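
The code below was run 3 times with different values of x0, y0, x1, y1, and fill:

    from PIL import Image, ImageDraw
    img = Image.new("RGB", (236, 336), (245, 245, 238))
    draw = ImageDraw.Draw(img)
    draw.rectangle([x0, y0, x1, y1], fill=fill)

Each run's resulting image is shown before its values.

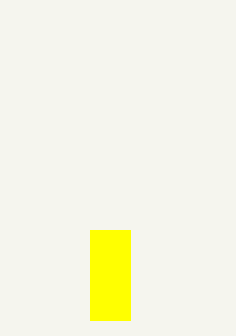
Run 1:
x0 = 90; y0 = 230; x1 = 130; y1 = 320; fill = 'yellow'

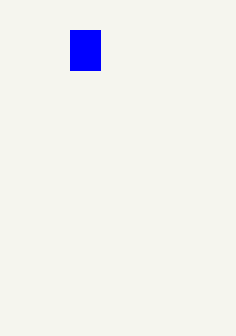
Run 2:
x0 = 70; y0 = 30; x1 = 100; y1 = 70; fill = 'blue'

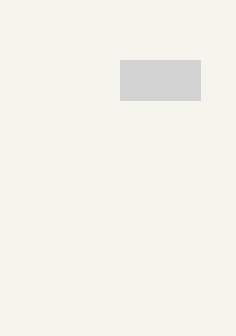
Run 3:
x0 = 120, y0 = 60, x1 = 200, y1 = 100, fill = 'lightgray'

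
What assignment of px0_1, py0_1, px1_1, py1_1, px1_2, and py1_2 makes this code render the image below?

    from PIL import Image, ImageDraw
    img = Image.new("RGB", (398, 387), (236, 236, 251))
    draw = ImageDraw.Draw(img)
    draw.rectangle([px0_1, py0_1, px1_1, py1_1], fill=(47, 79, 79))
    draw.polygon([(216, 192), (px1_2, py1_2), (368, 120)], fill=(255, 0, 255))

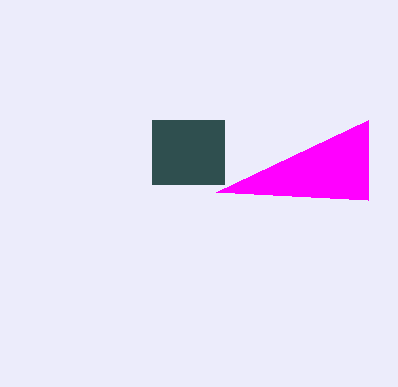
px0_1 = 152; py0_1 = 120; px1_1 = 224; py1_1 = 184; px1_2 = 368; py1_2 = 200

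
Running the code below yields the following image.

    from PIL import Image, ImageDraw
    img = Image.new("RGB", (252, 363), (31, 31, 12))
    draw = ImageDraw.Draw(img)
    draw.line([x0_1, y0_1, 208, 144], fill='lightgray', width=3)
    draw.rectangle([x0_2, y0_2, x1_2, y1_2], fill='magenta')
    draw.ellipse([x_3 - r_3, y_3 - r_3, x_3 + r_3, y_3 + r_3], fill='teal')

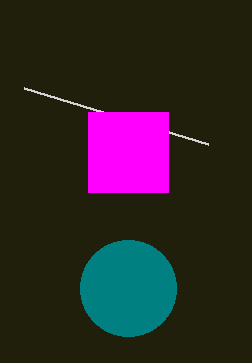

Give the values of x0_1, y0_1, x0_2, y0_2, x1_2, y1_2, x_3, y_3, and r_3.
x0_1 = 24, y0_1 = 88, x0_2 = 88, y0_2 = 112, x1_2 = 168, y1_2 = 192, x_3 = 128, y_3 = 288, r_3 = 48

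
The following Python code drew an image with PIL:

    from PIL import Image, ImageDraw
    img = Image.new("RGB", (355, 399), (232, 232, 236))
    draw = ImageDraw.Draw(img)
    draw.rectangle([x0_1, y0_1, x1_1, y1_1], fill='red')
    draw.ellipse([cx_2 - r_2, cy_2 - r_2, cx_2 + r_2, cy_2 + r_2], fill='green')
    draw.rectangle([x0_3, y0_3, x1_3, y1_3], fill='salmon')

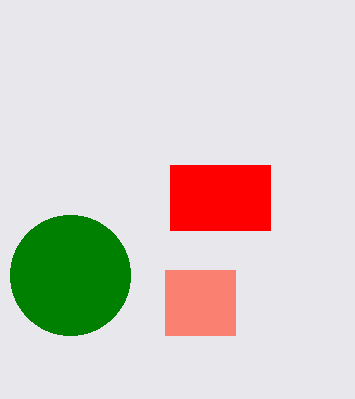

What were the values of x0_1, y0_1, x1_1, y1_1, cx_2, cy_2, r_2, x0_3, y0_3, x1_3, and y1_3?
x0_1 = 170, y0_1 = 165, x1_1 = 270, y1_1 = 230, cx_2 = 70, cy_2 = 275, r_2 = 60, x0_3 = 165, y0_3 = 270, x1_3 = 235, y1_3 = 335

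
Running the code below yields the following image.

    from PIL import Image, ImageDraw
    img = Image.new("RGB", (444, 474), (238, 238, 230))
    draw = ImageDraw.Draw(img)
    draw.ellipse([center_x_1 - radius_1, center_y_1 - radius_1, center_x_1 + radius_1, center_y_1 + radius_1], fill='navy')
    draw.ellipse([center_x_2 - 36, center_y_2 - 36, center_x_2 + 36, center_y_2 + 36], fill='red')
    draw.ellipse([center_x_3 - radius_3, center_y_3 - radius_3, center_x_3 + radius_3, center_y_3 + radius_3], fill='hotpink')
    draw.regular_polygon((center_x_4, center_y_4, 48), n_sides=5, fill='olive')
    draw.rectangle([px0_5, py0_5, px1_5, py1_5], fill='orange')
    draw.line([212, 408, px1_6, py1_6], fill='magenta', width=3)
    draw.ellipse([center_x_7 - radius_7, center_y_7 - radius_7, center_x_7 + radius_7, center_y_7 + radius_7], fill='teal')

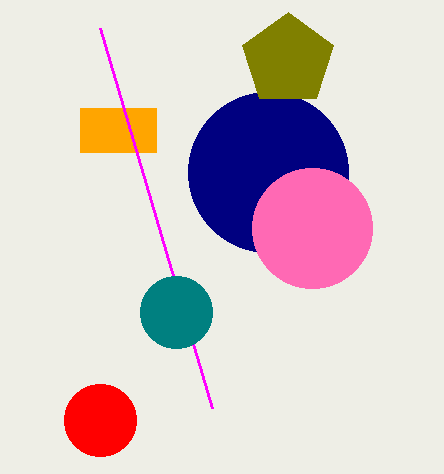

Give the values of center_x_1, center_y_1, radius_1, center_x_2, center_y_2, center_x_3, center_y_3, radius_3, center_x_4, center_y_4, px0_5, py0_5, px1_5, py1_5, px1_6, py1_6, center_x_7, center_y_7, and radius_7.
center_x_1 = 268; center_y_1 = 172; radius_1 = 80; center_x_2 = 100; center_y_2 = 420; center_x_3 = 312; center_y_3 = 228; radius_3 = 60; center_x_4 = 288; center_y_4 = 60; px0_5 = 80; py0_5 = 108; px1_5 = 156; py1_5 = 152; px1_6 = 100; py1_6 = 28; center_x_7 = 176; center_y_7 = 312; radius_7 = 36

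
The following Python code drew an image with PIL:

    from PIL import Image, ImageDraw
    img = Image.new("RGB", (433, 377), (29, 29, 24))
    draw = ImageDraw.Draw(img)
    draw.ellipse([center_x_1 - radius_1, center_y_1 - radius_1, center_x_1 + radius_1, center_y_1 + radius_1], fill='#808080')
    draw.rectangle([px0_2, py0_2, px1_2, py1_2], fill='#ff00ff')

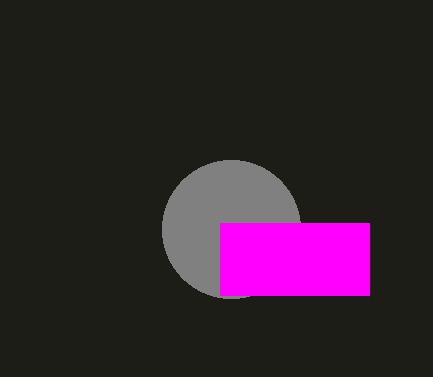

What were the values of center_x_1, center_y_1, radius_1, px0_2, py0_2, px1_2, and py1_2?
center_x_1 = 231
center_y_1 = 229
radius_1 = 69
px0_2 = 220
py0_2 = 223
px1_2 = 369
py1_2 = 295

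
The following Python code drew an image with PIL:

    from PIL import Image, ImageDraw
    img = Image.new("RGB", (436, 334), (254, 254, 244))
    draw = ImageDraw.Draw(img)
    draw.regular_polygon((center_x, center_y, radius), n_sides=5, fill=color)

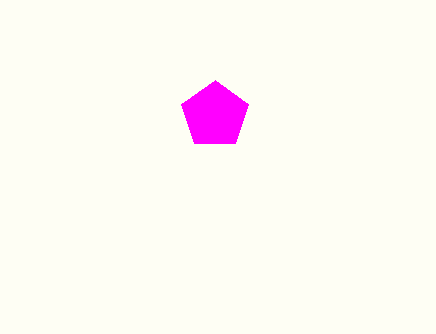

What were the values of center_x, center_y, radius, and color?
center_x = 215; center_y = 115; radius = 35; color = 'magenta'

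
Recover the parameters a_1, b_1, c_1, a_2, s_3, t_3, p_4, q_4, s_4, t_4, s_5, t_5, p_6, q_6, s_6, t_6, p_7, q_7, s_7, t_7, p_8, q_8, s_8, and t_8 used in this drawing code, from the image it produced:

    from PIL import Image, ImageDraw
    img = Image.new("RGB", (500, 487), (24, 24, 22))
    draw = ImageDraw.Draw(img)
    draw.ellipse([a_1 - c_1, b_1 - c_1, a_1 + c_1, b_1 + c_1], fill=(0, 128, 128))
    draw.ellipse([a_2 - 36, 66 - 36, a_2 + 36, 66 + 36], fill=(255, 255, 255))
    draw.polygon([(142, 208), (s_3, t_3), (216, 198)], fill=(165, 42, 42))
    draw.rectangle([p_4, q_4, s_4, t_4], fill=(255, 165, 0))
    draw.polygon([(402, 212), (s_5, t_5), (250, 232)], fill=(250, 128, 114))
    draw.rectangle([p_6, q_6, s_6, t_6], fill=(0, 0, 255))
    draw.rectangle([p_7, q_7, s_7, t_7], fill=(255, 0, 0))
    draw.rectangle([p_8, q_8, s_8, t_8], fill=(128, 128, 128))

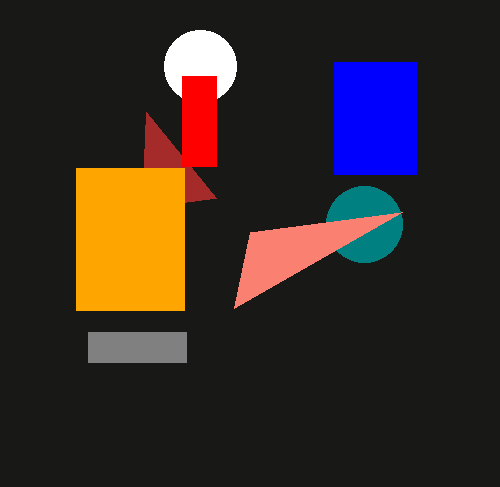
a_1 = 364; b_1 = 224; c_1 = 38; a_2 = 200; s_3 = 146; t_3 = 112; p_4 = 76; q_4 = 168; s_4 = 184; t_4 = 310; s_5 = 234; t_5 = 308; p_6 = 334; q_6 = 62; s_6 = 416; t_6 = 174; p_7 = 182; q_7 = 76; s_7 = 216; t_7 = 166; p_8 = 88; q_8 = 332; s_8 = 186; t_8 = 362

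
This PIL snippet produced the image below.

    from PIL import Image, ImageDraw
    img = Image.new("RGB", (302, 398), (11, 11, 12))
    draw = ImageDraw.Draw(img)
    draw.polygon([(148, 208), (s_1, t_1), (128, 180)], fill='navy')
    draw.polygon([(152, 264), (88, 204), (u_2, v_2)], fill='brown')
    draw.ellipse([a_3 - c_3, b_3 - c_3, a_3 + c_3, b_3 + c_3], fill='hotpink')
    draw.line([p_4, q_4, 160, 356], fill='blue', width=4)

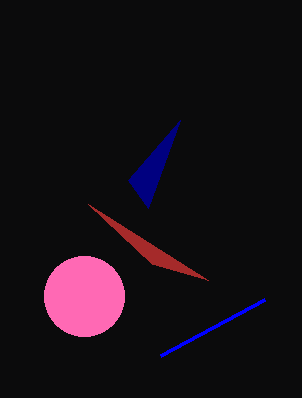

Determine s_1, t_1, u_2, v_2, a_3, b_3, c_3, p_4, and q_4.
s_1 = 180
t_1 = 120
u_2 = 208
v_2 = 280
a_3 = 84
b_3 = 296
c_3 = 40
p_4 = 264
q_4 = 300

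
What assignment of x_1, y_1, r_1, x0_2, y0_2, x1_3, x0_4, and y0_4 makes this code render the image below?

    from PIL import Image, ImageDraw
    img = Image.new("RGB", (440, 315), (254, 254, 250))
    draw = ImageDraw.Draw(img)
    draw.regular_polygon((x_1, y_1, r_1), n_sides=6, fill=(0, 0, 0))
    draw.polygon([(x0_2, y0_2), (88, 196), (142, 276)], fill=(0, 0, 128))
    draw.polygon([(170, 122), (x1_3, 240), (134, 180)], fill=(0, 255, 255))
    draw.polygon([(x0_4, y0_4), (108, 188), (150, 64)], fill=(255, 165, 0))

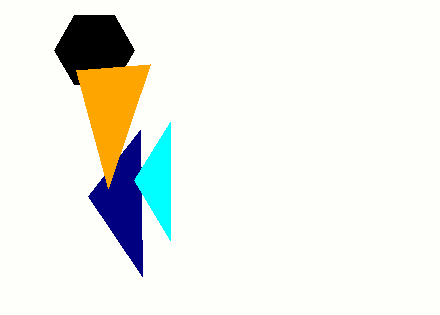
x_1 = 94
y_1 = 50
r_1 = 40
x0_2 = 140
y0_2 = 130
x1_3 = 170
x0_4 = 76
y0_4 = 70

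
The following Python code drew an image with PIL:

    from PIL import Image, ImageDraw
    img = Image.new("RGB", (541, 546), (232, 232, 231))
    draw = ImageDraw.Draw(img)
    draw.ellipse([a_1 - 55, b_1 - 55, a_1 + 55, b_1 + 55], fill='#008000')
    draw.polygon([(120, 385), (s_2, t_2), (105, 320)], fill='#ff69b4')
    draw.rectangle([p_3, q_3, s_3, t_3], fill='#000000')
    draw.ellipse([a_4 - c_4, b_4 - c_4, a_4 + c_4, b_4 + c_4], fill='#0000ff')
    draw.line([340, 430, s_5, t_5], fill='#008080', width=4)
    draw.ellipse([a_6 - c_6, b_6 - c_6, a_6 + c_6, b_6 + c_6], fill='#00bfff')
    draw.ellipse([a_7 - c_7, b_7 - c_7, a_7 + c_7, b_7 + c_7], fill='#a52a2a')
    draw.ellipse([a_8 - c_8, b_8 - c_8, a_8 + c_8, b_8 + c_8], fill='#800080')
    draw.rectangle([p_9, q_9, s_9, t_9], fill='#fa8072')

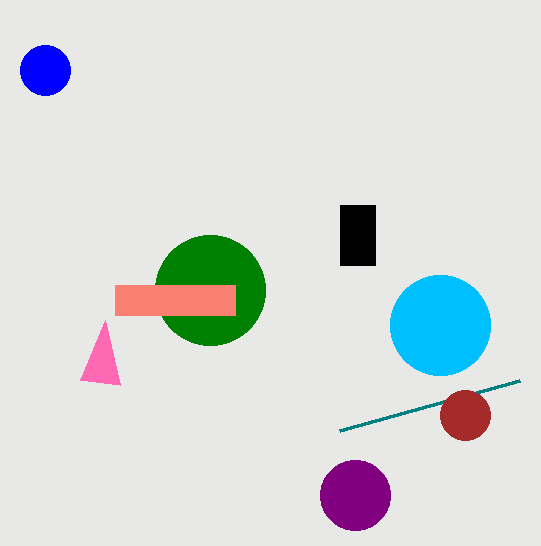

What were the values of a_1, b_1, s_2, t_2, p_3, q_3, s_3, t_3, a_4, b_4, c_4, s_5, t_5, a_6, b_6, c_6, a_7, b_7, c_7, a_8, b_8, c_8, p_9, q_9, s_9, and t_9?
a_1 = 210
b_1 = 290
s_2 = 80
t_2 = 380
p_3 = 340
q_3 = 205
s_3 = 375
t_3 = 265
a_4 = 45
b_4 = 70
c_4 = 25
s_5 = 520
t_5 = 380
a_6 = 440
b_6 = 325
c_6 = 50
a_7 = 465
b_7 = 415
c_7 = 25
a_8 = 355
b_8 = 495
c_8 = 35
p_9 = 115
q_9 = 285
s_9 = 235
t_9 = 315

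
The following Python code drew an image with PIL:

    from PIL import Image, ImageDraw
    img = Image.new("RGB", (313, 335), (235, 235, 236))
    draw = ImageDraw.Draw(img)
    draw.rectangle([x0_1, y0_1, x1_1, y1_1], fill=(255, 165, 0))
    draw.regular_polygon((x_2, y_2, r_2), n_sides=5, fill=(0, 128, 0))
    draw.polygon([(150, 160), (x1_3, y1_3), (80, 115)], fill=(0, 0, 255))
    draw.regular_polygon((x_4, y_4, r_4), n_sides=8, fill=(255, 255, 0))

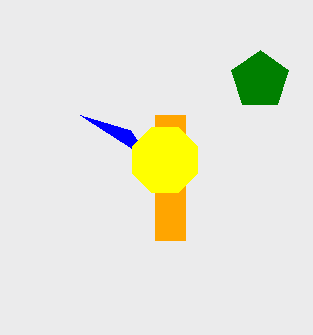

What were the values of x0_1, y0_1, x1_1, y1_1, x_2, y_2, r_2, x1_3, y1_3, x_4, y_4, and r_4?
x0_1 = 155
y0_1 = 115
x1_1 = 185
y1_1 = 240
x_2 = 260
y_2 = 80
r_2 = 30
x1_3 = 130
y1_3 = 130
x_4 = 165
y_4 = 160
r_4 = 35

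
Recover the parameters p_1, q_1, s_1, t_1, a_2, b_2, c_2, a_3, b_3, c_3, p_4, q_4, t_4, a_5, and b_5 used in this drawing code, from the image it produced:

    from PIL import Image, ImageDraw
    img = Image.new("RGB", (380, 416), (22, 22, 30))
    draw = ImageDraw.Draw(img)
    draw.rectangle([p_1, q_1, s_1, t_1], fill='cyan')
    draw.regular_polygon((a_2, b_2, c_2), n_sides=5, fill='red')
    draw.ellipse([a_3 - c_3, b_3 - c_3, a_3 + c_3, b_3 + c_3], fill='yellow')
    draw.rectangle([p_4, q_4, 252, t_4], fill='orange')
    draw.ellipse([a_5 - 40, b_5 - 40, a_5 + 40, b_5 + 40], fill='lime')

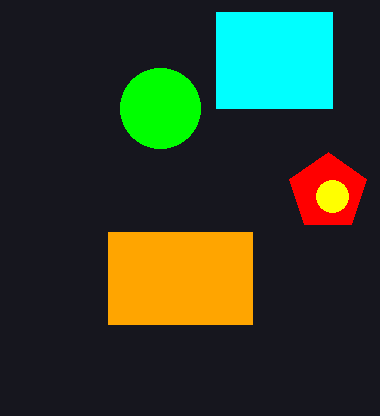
p_1 = 216; q_1 = 12; s_1 = 332; t_1 = 108; a_2 = 328; b_2 = 192; c_2 = 40; a_3 = 332; b_3 = 196; c_3 = 16; p_4 = 108; q_4 = 232; t_4 = 324; a_5 = 160; b_5 = 108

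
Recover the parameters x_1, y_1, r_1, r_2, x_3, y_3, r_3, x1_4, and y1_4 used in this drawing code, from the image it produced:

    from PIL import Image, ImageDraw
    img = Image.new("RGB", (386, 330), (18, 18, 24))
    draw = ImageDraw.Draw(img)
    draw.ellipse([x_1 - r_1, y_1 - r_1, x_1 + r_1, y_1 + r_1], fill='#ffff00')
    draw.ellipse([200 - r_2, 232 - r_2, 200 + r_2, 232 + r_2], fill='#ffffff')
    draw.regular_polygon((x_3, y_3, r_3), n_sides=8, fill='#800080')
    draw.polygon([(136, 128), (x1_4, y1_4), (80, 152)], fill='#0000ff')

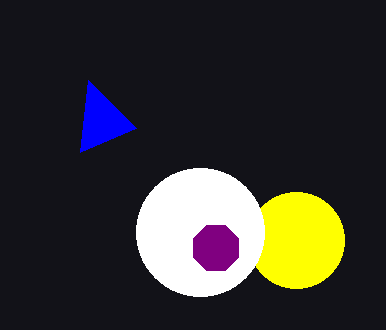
x_1 = 296, y_1 = 240, r_1 = 48, r_2 = 64, x_3 = 216, y_3 = 248, r_3 = 24, x1_4 = 88, y1_4 = 80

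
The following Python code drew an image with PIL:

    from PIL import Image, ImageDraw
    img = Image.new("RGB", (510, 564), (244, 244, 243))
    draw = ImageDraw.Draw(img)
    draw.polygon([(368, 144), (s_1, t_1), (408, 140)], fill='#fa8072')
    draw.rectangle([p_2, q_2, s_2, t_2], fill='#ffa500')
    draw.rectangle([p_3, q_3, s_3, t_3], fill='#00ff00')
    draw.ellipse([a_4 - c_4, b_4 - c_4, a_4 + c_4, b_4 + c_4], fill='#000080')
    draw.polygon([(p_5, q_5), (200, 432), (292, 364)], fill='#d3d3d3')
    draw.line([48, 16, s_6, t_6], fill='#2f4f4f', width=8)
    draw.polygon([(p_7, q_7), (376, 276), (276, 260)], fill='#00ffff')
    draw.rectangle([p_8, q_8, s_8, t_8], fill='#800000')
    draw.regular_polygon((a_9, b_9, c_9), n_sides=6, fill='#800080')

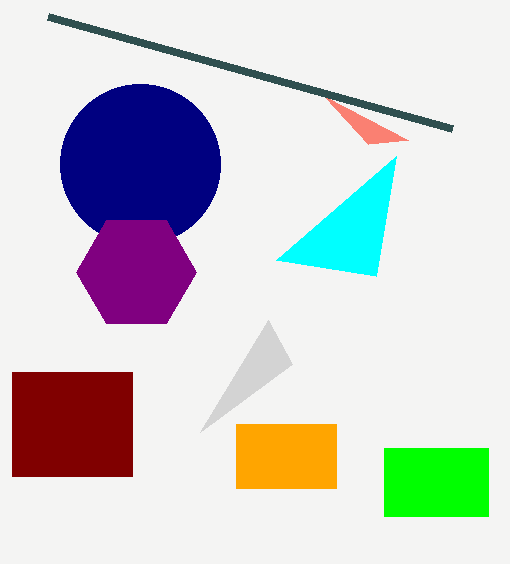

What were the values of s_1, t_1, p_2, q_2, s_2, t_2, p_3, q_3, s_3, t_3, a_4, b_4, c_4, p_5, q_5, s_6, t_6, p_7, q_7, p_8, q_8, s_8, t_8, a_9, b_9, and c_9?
s_1 = 324, t_1 = 96, p_2 = 236, q_2 = 424, s_2 = 336, t_2 = 488, p_3 = 384, q_3 = 448, s_3 = 488, t_3 = 516, a_4 = 140, b_4 = 164, c_4 = 80, p_5 = 268, q_5 = 320, s_6 = 452, t_6 = 128, p_7 = 396, q_7 = 156, p_8 = 12, q_8 = 372, s_8 = 132, t_8 = 476, a_9 = 136, b_9 = 272, c_9 = 60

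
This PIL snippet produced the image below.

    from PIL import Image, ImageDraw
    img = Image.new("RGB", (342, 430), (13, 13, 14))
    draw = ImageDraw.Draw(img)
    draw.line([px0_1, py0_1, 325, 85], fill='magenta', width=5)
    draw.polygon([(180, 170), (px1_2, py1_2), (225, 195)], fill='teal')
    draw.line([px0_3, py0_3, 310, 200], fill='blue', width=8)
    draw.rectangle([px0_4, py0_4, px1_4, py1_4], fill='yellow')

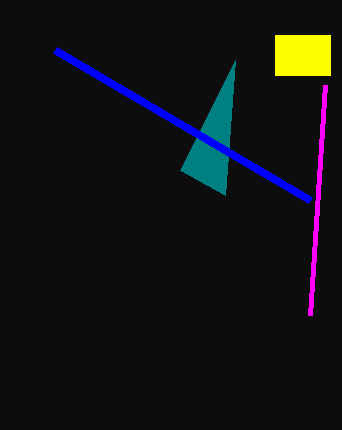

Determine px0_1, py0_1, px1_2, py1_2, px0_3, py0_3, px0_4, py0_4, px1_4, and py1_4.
px0_1 = 310
py0_1 = 315
px1_2 = 235
py1_2 = 60
px0_3 = 55
py0_3 = 50
px0_4 = 275
py0_4 = 35
px1_4 = 330
py1_4 = 75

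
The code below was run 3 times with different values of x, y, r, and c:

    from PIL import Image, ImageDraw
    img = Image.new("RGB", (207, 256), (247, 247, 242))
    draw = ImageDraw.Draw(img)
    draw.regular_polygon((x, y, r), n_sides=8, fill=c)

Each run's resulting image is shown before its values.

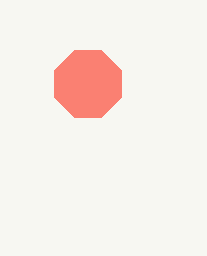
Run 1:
x = 88, y = 84, r = 36, c = 'salmon'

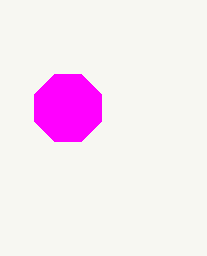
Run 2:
x = 68
y = 108
r = 36
c = 'magenta'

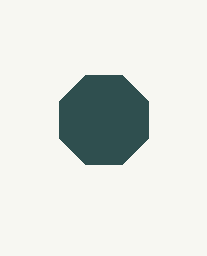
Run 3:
x = 104, y = 120, r = 48, c = 'darkslategray'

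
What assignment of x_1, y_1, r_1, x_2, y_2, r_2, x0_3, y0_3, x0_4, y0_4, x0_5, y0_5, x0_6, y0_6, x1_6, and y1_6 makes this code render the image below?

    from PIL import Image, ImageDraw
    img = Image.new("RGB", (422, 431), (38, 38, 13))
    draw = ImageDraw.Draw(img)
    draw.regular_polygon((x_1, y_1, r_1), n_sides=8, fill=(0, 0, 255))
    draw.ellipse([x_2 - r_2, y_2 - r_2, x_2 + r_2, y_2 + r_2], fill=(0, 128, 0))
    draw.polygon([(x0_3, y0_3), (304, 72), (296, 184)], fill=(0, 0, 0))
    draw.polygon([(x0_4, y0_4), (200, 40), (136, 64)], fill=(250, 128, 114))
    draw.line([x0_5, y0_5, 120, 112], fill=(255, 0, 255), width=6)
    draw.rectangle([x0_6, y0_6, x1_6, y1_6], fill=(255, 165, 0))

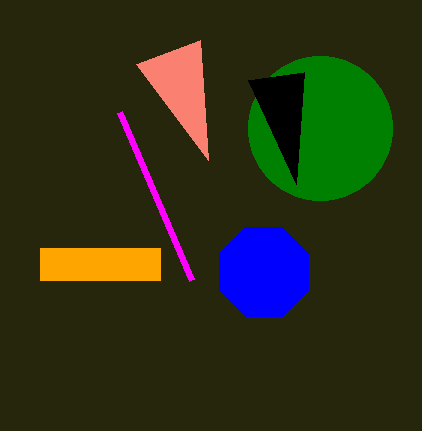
x_1 = 264, y_1 = 272, r_1 = 48, x_2 = 320, y_2 = 128, r_2 = 72, x0_3 = 248, y0_3 = 80, x0_4 = 208, y0_4 = 160, x0_5 = 192, y0_5 = 280, x0_6 = 40, y0_6 = 248, x1_6 = 160, y1_6 = 280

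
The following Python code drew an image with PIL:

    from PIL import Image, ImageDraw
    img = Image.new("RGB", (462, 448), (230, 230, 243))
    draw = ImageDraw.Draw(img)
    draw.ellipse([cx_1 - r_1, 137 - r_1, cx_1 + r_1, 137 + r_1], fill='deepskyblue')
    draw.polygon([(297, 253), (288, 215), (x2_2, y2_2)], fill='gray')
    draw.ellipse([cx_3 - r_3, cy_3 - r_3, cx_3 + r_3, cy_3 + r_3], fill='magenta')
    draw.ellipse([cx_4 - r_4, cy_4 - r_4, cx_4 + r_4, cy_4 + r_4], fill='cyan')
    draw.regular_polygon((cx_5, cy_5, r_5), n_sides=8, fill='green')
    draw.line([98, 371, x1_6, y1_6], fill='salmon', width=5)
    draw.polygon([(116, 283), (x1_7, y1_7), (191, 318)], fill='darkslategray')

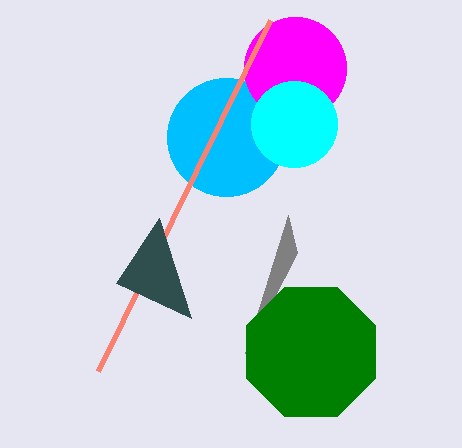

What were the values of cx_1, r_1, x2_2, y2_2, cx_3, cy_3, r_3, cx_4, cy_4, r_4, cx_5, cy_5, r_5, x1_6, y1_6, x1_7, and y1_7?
cx_1 = 226, r_1 = 59, x2_2 = 245, y2_2 = 353, cx_3 = 295, cy_3 = 68, r_3 = 51, cx_4 = 294, cy_4 = 124, r_4 = 43, cx_5 = 311, cy_5 = 352, r_5 = 70, x1_6 = 270, y1_6 = 20, x1_7 = 159, y1_7 = 218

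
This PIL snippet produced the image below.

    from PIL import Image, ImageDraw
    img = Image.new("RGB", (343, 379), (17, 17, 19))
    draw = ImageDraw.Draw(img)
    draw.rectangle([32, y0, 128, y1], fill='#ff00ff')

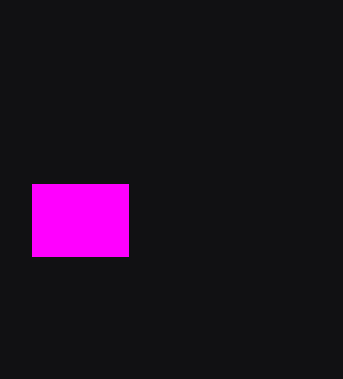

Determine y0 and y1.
y0 = 184, y1 = 256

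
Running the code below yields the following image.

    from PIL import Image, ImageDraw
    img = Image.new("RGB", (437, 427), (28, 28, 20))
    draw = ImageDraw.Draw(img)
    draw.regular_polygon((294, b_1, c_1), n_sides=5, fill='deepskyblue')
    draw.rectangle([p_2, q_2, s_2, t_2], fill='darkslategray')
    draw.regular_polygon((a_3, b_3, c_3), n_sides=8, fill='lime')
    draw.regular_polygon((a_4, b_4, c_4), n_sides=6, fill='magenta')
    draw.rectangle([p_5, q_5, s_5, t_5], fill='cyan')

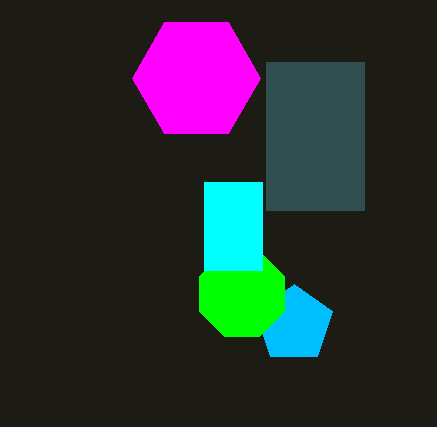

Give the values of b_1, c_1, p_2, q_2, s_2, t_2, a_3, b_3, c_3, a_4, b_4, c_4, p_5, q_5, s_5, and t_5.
b_1 = 324, c_1 = 40, p_2 = 266, q_2 = 62, s_2 = 364, t_2 = 210, a_3 = 242, b_3 = 294, c_3 = 46, a_4 = 196, b_4 = 78, c_4 = 64, p_5 = 204, q_5 = 182, s_5 = 262, t_5 = 270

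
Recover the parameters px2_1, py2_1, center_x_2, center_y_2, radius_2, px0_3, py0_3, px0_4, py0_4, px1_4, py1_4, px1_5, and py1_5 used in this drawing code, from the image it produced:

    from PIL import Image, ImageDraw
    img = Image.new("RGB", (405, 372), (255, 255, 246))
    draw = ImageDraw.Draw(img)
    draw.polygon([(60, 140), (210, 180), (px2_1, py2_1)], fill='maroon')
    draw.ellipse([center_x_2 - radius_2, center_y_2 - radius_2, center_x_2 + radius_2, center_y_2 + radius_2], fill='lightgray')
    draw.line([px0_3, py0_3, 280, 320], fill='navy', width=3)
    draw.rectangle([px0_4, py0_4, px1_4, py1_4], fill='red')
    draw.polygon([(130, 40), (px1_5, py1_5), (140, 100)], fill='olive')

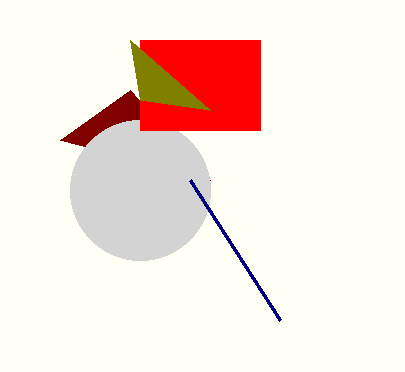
px2_1 = 130; py2_1 = 90; center_x_2 = 140; center_y_2 = 190; radius_2 = 70; px0_3 = 190; py0_3 = 180; px0_4 = 140; py0_4 = 40; px1_4 = 260; py1_4 = 130; px1_5 = 210; py1_5 = 110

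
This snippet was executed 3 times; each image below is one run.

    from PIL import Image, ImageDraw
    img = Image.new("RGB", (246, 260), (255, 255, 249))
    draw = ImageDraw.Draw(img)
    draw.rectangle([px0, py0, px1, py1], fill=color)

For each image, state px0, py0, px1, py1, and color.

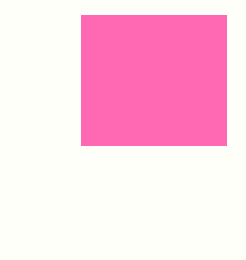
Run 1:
px0 = 81
py0 = 15
px1 = 226
py1 = 145
color = 'hotpink'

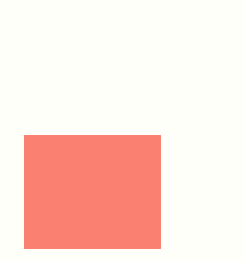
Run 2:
px0 = 24
py0 = 135
px1 = 160
py1 = 248
color = 'salmon'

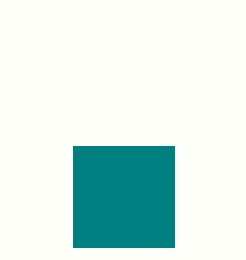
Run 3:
px0 = 73, py0 = 146, px1 = 174, py1 = 247, color = 'teal'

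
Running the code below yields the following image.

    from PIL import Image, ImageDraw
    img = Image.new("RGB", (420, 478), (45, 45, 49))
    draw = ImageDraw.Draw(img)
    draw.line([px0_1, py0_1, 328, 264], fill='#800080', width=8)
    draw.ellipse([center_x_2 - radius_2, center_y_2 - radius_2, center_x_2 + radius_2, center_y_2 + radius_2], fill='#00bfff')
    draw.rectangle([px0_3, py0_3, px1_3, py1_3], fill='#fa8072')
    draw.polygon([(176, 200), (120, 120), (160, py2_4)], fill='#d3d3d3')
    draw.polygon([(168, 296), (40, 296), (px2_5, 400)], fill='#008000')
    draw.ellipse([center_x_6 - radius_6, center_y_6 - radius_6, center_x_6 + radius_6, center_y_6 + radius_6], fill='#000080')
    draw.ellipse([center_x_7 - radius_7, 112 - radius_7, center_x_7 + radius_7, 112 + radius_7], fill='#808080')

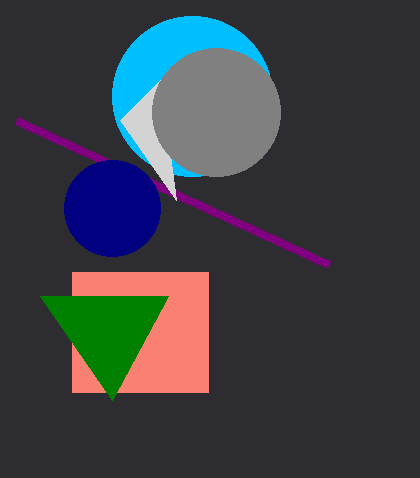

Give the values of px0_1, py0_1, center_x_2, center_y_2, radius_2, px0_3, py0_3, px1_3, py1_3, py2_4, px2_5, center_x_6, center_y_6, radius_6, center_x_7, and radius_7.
px0_1 = 16
py0_1 = 120
center_x_2 = 192
center_y_2 = 96
radius_2 = 80
px0_3 = 72
py0_3 = 272
px1_3 = 208
py1_3 = 392
py2_4 = 80
px2_5 = 112
center_x_6 = 112
center_y_6 = 208
radius_6 = 48
center_x_7 = 216
radius_7 = 64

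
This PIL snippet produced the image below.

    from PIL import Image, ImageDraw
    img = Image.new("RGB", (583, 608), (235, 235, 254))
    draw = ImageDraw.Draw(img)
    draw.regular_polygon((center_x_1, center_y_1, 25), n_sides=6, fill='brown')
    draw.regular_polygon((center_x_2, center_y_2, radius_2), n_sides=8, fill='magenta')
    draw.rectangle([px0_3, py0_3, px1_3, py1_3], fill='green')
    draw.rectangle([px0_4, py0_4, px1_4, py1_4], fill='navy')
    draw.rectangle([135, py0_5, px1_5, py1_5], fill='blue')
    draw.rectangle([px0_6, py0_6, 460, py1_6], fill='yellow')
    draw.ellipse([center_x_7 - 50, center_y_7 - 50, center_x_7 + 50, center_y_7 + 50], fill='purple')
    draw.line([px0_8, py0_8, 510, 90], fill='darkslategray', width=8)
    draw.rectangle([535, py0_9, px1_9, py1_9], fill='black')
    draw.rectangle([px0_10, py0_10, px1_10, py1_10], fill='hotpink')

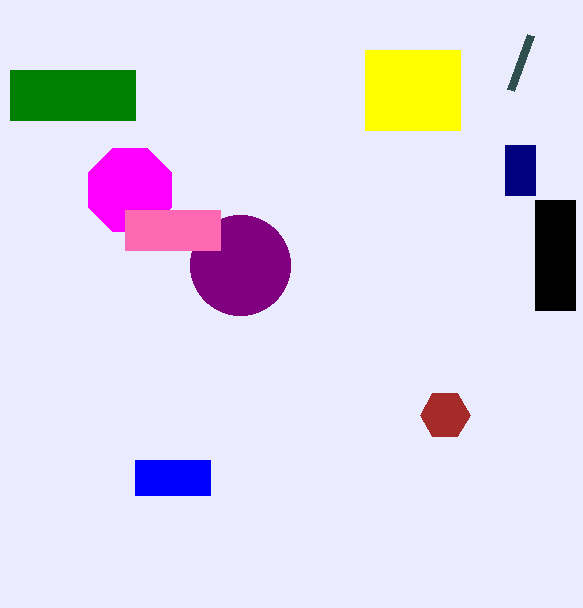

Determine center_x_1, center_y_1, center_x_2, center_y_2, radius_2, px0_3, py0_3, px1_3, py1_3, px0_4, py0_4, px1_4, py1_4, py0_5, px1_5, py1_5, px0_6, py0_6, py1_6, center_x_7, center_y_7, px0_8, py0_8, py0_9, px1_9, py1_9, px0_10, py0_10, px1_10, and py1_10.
center_x_1 = 445; center_y_1 = 415; center_x_2 = 130; center_y_2 = 190; radius_2 = 45; px0_3 = 10; py0_3 = 70; px1_3 = 135; py1_3 = 120; px0_4 = 505; py0_4 = 145; px1_4 = 535; py1_4 = 195; py0_5 = 460; px1_5 = 210; py1_5 = 495; px0_6 = 365; py0_6 = 50; py1_6 = 130; center_x_7 = 240; center_y_7 = 265; px0_8 = 530; py0_8 = 35; py0_9 = 200; px1_9 = 575; py1_9 = 310; px0_10 = 125; py0_10 = 210; px1_10 = 220; py1_10 = 250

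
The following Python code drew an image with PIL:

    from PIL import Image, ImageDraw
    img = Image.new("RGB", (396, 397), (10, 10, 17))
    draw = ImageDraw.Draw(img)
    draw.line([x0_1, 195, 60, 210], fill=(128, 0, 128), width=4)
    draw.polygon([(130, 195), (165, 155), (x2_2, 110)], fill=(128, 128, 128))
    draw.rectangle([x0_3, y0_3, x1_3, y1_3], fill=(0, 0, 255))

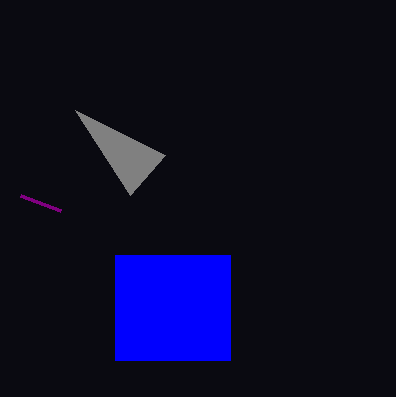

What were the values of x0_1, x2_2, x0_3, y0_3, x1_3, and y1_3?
x0_1 = 20
x2_2 = 75
x0_3 = 115
y0_3 = 255
x1_3 = 230
y1_3 = 360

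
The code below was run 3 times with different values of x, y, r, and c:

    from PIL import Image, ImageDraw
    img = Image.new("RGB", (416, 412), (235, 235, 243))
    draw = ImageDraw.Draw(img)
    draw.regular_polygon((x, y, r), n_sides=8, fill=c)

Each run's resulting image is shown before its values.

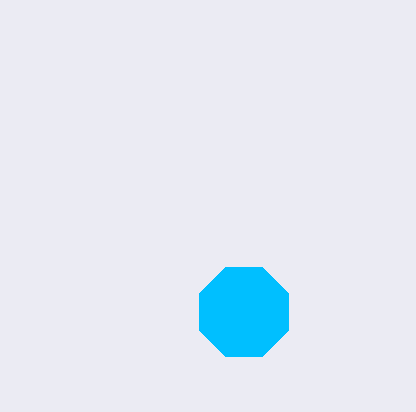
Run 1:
x = 244, y = 312, r = 48, c = 'deepskyblue'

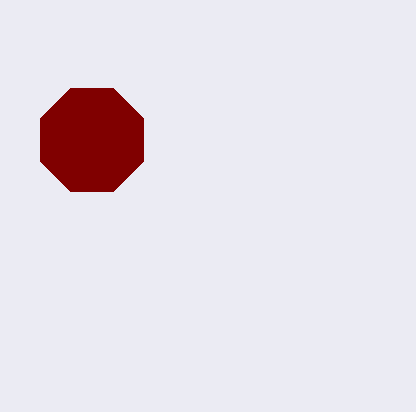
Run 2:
x = 92; y = 140; r = 56; c = 'maroon'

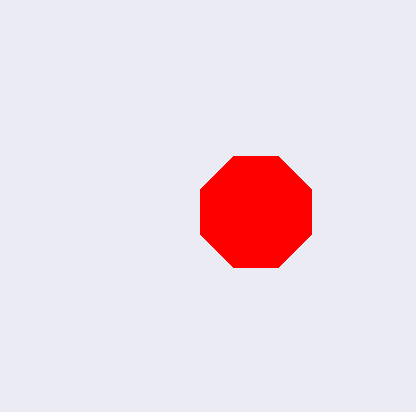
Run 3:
x = 256, y = 212, r = 60, c = 'red'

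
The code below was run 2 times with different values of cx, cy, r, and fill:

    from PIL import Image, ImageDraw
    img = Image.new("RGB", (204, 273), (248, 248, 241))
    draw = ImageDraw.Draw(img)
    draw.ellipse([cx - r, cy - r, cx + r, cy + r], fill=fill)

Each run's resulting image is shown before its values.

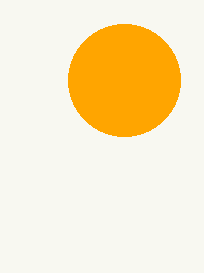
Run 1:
cx = 124
cy = 80
r = 56
fill = 'orange'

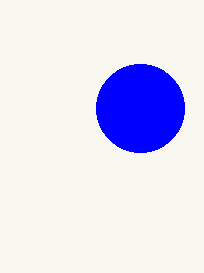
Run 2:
cx = 140
cy = 108
r = 44
fill = 'blue'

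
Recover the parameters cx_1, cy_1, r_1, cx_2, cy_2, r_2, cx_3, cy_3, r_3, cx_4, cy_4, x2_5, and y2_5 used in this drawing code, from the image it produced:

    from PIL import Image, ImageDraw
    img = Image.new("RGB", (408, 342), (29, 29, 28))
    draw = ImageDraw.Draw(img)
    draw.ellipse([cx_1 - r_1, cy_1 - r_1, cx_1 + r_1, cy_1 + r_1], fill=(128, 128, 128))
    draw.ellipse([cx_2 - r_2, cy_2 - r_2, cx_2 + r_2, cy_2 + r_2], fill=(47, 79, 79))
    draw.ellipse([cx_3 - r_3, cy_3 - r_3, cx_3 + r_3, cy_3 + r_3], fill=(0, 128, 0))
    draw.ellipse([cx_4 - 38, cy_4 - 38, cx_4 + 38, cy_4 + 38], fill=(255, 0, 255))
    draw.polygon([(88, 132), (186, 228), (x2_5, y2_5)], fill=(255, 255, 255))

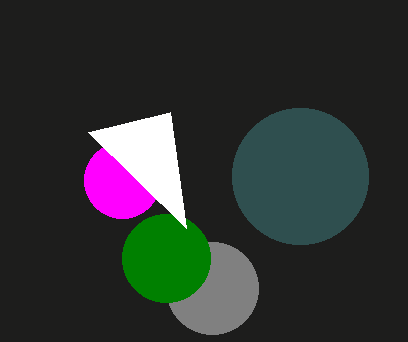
cx_1 = 212
cy_1 = 288
r_1 = 46
cx_2 = 300
cy_2 = 176
r_2 = 68
cx_3 = 166
cy_3 = 258
r_3 = 44
cx_4 = 122
cy_4 = 180
x2_5 = 170
y2_5 = 112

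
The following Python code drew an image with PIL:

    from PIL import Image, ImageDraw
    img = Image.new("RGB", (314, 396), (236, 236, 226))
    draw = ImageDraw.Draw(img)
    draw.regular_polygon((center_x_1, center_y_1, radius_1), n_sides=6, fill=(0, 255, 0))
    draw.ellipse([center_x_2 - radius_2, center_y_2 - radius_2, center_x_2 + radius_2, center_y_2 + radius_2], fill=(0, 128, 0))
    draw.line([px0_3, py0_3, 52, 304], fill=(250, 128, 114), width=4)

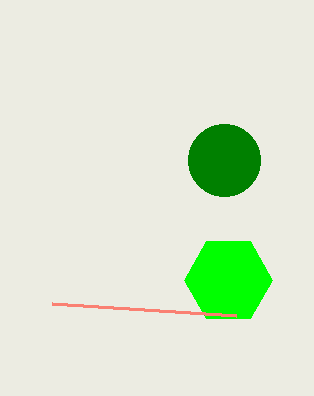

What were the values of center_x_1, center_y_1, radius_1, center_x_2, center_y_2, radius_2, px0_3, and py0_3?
center_x_1 = 228; center_y_1 = 280; radius_1 = 44; center_x_2 = 224; center_y_2 = 160; radius_2 = 36; px0_3 = 236; py0_3 = 316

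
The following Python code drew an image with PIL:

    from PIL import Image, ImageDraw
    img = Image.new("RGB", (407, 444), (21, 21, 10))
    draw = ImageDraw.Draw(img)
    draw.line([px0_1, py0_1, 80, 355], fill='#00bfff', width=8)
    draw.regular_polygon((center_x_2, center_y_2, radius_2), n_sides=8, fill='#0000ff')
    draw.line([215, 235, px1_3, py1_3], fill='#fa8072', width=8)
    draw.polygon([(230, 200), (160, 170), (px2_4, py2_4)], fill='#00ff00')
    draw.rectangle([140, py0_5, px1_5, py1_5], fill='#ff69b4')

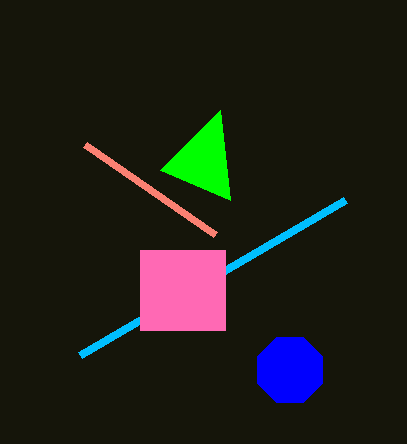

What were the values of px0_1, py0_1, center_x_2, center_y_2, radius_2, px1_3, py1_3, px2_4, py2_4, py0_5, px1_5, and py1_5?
px0_1 = 345, py0_1 = 200, center_x_2 = 290, center_y_2 = 370, radius_2 = 35, px1_3 = 85, py1_3 = 145, px2_4 = 220, py2_4 = 110, py0_5 = 250, px1_5 = 225, py1_5 = 330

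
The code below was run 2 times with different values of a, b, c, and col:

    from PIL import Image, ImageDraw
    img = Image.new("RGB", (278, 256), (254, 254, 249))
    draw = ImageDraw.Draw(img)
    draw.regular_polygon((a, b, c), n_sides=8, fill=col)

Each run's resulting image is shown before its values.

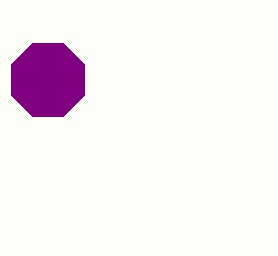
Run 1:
a = 48
b = 80
c = 40
col = 'purple'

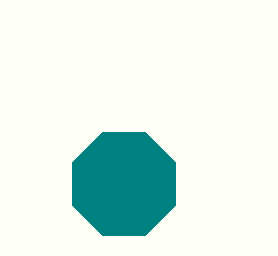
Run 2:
a = 124; b = 184; c = 56; col = 'teal'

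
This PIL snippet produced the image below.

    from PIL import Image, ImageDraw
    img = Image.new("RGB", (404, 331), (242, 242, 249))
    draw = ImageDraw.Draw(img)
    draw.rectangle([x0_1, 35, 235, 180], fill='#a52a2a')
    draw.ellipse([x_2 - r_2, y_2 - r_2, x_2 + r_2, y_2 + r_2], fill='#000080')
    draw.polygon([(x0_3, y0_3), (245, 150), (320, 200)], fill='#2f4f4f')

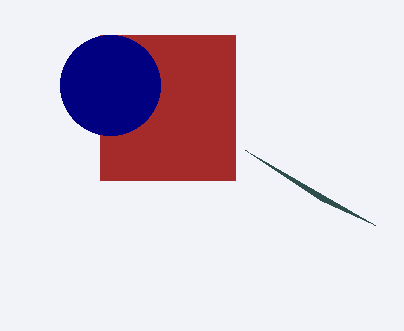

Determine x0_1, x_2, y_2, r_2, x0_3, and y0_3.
x0_1 = 100, x_2 = 110, y_2 = 85, r_2 = 50, x0_3 = 375, y0_3 = 225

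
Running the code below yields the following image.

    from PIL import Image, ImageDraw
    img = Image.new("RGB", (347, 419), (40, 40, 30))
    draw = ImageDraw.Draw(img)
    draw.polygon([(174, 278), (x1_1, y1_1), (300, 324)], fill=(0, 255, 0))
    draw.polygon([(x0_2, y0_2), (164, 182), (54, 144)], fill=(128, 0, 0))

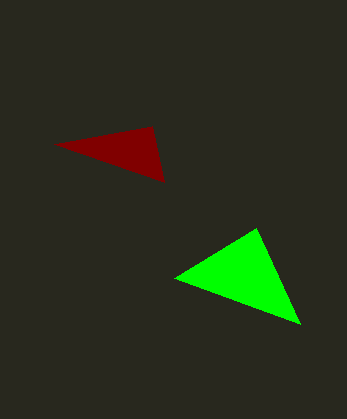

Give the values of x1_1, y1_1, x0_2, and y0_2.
x1_1 = 256, y1_1 = 228, x0_2 = 152, y0_2 = 126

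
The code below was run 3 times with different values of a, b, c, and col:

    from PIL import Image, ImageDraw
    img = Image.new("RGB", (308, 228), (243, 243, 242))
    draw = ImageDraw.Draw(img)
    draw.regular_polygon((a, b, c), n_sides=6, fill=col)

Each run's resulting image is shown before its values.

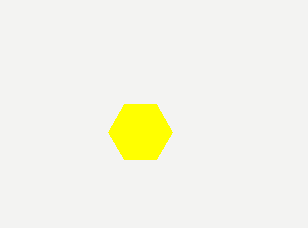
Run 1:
a = 140, b = 132, c = 32, col = 'yellow'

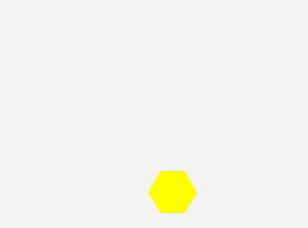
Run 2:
a = 172
b = 192
c = 24
col = 'yellow'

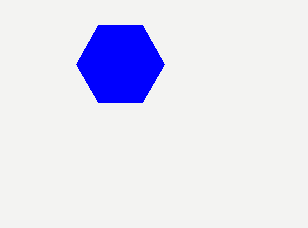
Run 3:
a = 120; b = 64; c = 44; col = 'blue'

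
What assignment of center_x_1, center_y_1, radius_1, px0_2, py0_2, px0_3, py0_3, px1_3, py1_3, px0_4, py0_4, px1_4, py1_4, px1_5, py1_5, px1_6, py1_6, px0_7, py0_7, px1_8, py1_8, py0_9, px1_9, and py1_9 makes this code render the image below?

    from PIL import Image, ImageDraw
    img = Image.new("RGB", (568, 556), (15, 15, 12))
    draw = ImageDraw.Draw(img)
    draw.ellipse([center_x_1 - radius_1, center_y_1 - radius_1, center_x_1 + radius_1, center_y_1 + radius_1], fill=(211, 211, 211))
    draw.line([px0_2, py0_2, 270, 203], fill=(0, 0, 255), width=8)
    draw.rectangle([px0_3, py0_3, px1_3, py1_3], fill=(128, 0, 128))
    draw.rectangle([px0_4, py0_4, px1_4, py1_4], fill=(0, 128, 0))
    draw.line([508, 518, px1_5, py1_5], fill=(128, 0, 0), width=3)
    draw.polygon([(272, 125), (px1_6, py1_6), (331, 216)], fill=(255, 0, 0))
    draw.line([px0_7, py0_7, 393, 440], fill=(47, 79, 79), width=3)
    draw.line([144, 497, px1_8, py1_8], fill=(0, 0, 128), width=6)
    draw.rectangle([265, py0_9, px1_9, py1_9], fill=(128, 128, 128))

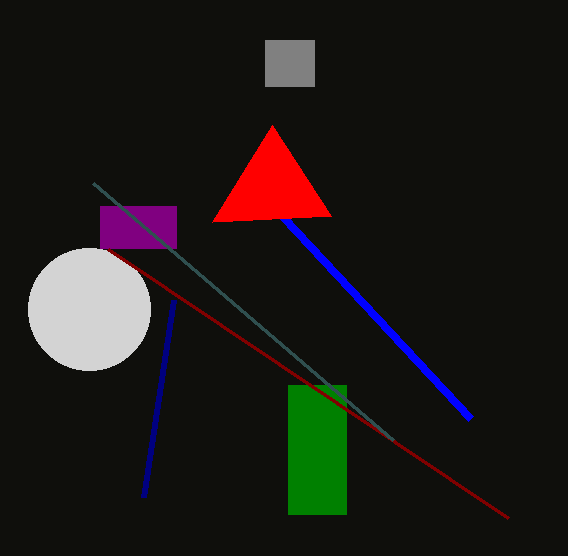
center_x_1 = 89; center_y_1 = 309; radius_1 = 61; px0_2 = 471; py0_2 = 419; px0_3 = 100; py0_3 = 206; px1_3 = 176; py1_3 = 248; px0_4 = 288; py0_4 = 385; px1_4 = 346; py1_4 = 514; px1_5 = 108; py1_5 = 249; px1_6 = 212; py1_6 = 222; px0_7 = 93; py0_7 = 183; px1_8 = 174; py1_8 = 300; py0_9 = 40; px1_9 = 314; py1_9 = 86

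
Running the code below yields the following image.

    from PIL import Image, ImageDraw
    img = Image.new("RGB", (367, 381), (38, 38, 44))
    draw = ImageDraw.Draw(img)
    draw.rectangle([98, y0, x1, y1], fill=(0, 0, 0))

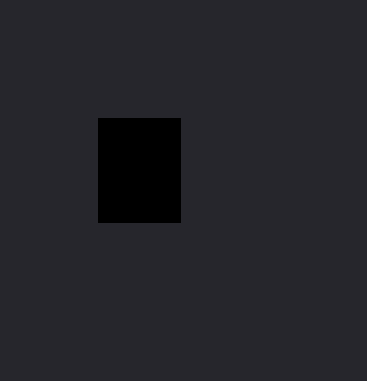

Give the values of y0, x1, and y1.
y0 = 118, x1 = 180, y1 = 222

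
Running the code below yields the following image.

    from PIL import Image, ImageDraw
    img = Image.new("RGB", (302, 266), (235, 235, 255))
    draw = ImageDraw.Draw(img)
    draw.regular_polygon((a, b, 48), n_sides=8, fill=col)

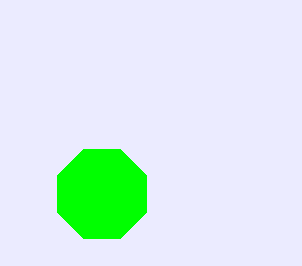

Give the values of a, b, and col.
a = 102
b = 194
col = 'lime'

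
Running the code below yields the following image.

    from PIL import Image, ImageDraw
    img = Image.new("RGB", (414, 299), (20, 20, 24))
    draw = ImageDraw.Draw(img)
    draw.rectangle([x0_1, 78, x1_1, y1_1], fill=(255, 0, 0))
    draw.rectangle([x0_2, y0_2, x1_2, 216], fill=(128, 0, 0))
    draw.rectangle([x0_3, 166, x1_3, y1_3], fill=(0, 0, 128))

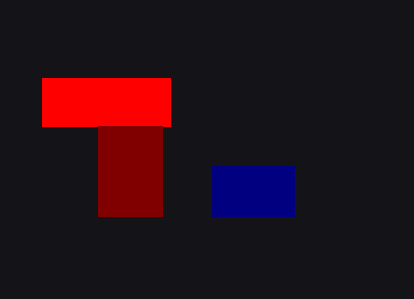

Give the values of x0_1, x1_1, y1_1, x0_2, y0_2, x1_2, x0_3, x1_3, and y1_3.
x0_1 = 42, x1_1 = 170, y1_1 = 126, x0_2 = 98, y0_2 = 126, x1_2 = 162, x0_3 = 212, x1_3 = 294, y1_3 = 216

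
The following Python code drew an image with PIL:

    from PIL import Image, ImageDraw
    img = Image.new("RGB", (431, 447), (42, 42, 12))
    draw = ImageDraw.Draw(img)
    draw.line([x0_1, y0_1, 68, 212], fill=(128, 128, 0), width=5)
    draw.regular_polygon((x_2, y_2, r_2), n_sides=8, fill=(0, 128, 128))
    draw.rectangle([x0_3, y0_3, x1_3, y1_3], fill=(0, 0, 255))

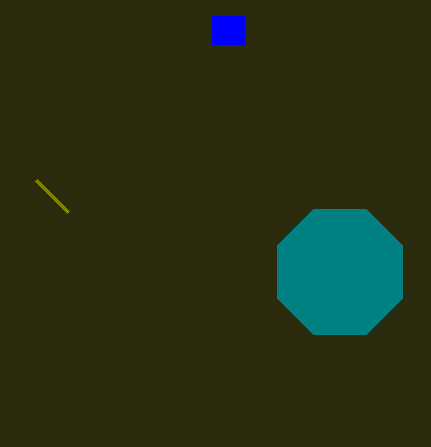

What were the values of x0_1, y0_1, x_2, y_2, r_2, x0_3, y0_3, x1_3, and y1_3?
x0_1 = 36, y0_1 = 180, x_2 = 340, y_2 = 272, r_2 = 68, x0_3 = 212, y0_3 = 16, x1_3 = 244, y1_3 = 44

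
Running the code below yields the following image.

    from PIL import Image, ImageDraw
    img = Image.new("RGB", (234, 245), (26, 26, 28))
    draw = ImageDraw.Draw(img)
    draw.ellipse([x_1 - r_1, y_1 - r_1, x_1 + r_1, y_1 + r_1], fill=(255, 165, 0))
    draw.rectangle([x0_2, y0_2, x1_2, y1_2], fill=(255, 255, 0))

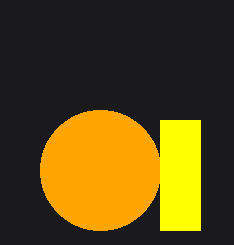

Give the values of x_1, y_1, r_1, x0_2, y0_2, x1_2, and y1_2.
x_1 = 100
y_1 = 170
r_1 = 60
x0_2 = 160
y0_2 = 120
x1_2 = 200
y1_2 = 230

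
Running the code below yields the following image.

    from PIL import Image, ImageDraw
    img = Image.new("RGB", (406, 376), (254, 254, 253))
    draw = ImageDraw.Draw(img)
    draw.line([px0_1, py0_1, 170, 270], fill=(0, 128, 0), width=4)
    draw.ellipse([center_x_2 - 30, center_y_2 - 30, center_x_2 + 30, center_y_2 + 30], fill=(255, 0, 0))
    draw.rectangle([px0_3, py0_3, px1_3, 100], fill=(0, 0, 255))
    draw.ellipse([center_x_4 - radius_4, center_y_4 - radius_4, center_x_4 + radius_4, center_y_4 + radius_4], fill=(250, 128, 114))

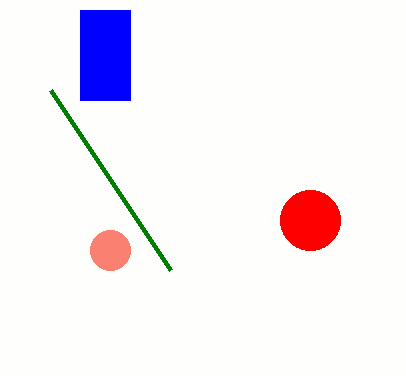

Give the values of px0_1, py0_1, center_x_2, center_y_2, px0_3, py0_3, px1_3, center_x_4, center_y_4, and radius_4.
px0_1 = 50
py0_1 = 90
center_x_2 = 310
center_y_2 = 220
px0_3 = 80
py0_3 = 10
px1_3 = 130
center_x_4 = 110
center_y_4 = 250
radius_4 = 20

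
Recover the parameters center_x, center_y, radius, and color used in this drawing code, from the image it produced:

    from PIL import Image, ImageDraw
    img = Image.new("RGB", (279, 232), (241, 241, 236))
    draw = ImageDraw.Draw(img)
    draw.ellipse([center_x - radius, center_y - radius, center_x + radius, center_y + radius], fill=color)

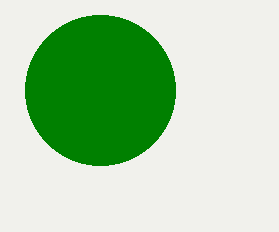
center_x = 100
center_y = 90
radius = 75
color = 'green'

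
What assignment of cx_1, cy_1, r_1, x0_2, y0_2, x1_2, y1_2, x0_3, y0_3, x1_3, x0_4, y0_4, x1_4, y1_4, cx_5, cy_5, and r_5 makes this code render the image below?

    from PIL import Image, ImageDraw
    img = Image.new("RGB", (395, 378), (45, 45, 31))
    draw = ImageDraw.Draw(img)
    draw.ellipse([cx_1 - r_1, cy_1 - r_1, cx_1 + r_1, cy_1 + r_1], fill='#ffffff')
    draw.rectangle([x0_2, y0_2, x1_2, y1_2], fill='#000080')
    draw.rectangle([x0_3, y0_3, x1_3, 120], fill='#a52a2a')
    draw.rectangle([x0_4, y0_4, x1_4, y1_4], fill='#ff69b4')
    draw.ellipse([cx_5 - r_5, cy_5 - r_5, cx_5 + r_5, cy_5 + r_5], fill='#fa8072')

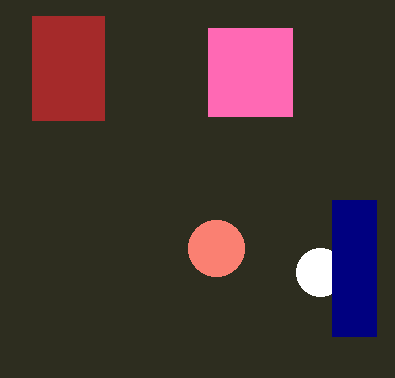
cx_1 = 320; cy_1 = 272; r_1 = 24; x0_2 = 332; y0_2 = 200; x1_2 = 376; y1_2 = 336; x0_3 = 32; y0_3 = 16; x1_3 = 104; x0_4 = 208; y0_4 = 28; x1_4 = 292; y1_4 = 116; cx_5 = 216; cy_5 = 248; r_5 = 28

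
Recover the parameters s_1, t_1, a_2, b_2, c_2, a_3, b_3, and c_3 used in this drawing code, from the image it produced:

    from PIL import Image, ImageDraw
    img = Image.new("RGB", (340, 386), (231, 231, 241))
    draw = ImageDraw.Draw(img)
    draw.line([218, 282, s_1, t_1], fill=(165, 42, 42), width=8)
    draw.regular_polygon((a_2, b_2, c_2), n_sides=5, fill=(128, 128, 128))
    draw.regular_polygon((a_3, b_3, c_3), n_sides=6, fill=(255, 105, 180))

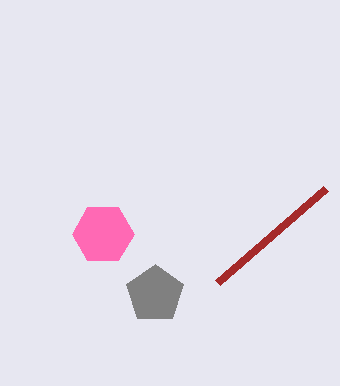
s_1 = 326; t_1 = 188; a_2 = 155; b_2 = 294; c_2 = 30; a_3 = 103; b_3 = 234; c_3 = 31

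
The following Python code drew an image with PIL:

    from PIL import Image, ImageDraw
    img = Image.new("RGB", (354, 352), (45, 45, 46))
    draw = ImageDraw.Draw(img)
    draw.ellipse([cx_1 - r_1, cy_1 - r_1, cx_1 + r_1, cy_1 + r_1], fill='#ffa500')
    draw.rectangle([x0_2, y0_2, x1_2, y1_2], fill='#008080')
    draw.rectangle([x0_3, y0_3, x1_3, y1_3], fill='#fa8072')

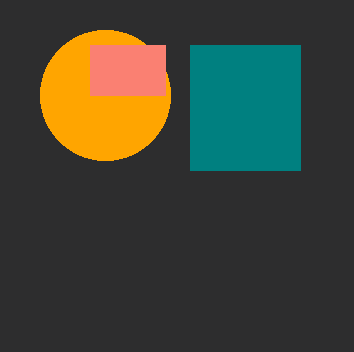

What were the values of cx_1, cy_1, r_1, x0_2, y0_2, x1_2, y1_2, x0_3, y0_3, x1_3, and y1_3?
cx_1 = 105, cy_1 = 95, r_1 = 65, x0_2 = 190, y0_2 = 45, x1_2 = 300, y1_2 = 170, x0_3 = 90, y0_3 = 45, x1_3 = 165, y1_3 = 95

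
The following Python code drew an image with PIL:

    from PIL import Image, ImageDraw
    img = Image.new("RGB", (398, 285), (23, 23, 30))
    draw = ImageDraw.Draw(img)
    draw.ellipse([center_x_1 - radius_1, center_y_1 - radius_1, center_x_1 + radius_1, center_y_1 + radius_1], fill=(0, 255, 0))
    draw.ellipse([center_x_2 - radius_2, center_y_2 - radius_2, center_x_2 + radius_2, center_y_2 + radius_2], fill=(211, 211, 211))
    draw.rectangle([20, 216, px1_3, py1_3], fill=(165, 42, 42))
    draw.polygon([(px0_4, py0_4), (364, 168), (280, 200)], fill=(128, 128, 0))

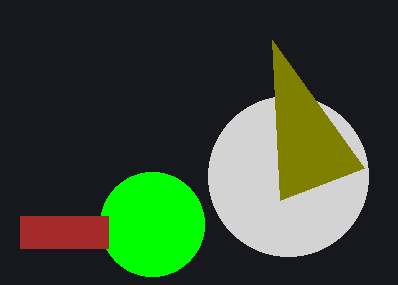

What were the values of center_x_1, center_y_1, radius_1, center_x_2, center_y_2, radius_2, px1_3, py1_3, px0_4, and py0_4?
center_x_1 = 152, center_y_1 = 224, radius_1 = 52, center_x_2 = 288, center_y_2 = 176, radius_2 = 80, px1_3 = 108, py1_3 = 248, px0_4 = 272, py0_4 = 40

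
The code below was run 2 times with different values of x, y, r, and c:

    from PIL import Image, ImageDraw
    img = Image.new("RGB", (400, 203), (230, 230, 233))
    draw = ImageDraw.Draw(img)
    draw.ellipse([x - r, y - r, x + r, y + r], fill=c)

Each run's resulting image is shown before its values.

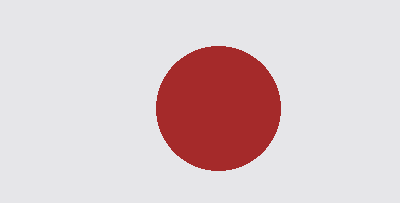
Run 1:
x = 218; y = 108; r = 62; c = 'brown'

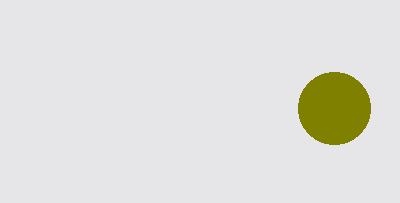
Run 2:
x = 334; y = 108; r = 36; c = 'olive'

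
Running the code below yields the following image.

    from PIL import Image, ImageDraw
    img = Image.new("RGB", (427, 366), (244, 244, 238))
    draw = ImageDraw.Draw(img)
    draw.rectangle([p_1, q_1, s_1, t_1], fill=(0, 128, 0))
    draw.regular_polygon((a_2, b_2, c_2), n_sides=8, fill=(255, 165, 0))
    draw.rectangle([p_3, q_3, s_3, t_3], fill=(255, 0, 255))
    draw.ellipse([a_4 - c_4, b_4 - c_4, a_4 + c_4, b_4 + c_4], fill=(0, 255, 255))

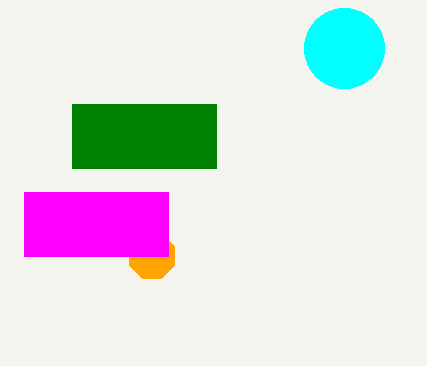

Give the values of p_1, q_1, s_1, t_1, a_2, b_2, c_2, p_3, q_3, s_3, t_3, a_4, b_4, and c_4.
p_1 = 72; q_1 = 104; s_1 = 216; t_1 = 168; a_2 = 152; b_2 = 256; c_2 = 24; p_3 = 24; q_3 = 192; s_3 = 168; t_3 = 256; a_4 = 344; b_4 = 48; c_4 = 40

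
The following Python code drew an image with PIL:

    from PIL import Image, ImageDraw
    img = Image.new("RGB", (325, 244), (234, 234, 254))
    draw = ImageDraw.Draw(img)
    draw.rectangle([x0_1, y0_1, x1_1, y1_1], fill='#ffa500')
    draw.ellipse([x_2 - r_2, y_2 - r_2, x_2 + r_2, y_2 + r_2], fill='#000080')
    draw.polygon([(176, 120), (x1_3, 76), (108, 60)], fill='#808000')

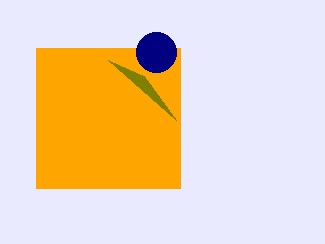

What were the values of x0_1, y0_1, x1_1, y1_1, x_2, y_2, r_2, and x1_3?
x0_1 = 36; y0_1 = 48; x1_1 = 180; y1_1 = 188; x_2 = 156; y_2 = 52; r_2 = 20; x1_3 = 144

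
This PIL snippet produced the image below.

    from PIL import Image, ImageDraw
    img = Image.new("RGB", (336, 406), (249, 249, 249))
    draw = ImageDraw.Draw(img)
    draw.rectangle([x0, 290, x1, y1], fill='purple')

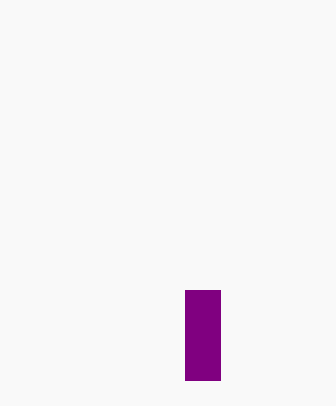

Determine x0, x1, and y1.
x0 = 185
x1 = 220
y1 = 380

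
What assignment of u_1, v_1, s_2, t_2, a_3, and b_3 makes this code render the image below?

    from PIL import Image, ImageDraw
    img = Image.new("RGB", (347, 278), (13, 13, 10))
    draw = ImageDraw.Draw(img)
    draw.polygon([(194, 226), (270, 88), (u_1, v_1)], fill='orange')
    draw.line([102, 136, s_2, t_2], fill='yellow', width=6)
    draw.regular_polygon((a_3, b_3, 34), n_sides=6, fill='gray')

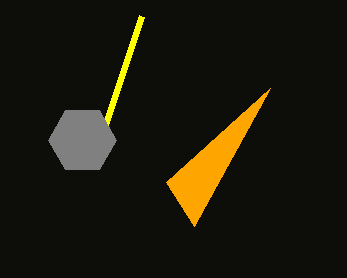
u_1 = 166, v_1 = 182, s_2 = 142, t_2 = 16, a_3 = 82, b_3 = 140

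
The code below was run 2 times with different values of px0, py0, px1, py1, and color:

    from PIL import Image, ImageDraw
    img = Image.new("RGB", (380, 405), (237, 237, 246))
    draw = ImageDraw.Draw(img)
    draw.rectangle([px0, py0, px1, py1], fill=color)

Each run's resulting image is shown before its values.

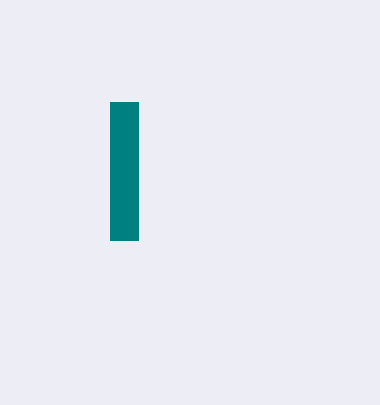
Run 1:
px0 = 110
py0 = 102
px1 = 138
py1 = 240
color = 'teal'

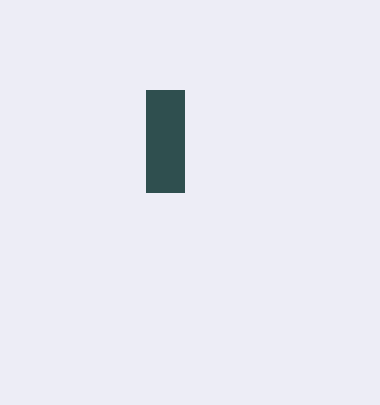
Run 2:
px0 = 146
py0 = 90
px1 = 184
py1 = 192
color = 'darkslategray'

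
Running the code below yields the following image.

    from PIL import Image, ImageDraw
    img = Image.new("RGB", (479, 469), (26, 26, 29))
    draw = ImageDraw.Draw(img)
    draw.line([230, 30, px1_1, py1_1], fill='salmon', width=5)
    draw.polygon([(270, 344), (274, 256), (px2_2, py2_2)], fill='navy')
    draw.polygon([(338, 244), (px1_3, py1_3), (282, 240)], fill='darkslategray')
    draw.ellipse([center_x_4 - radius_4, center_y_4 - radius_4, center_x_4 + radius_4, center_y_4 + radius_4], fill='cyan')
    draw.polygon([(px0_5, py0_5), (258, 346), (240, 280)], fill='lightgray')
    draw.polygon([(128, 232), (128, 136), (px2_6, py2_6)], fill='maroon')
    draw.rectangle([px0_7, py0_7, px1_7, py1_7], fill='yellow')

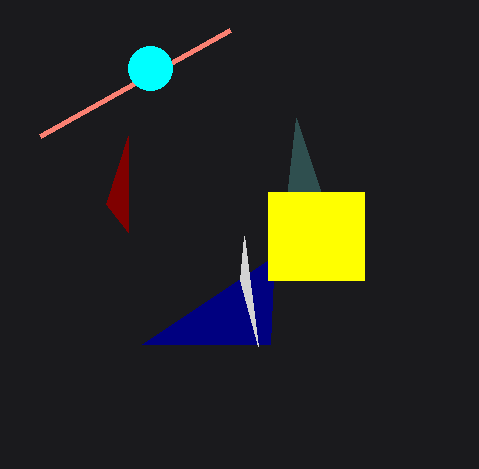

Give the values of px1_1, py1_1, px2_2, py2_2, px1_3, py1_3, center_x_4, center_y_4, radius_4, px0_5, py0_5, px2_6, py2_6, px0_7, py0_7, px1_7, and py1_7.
px1_1 = 40, py1_1 = 136, px2_2 = 142, py2_2 = 344, px1_3 = 296, py1_3 = 118, center_x_4 = 150, center_y_4 = 68, radius_4 = 22, px0_5 = 244, py0_5 = 236, px2_6 = 106, py2_6 = 204, px0_7 = 268, py0_7 = 192, px1_7 = 364, py1_7 = 280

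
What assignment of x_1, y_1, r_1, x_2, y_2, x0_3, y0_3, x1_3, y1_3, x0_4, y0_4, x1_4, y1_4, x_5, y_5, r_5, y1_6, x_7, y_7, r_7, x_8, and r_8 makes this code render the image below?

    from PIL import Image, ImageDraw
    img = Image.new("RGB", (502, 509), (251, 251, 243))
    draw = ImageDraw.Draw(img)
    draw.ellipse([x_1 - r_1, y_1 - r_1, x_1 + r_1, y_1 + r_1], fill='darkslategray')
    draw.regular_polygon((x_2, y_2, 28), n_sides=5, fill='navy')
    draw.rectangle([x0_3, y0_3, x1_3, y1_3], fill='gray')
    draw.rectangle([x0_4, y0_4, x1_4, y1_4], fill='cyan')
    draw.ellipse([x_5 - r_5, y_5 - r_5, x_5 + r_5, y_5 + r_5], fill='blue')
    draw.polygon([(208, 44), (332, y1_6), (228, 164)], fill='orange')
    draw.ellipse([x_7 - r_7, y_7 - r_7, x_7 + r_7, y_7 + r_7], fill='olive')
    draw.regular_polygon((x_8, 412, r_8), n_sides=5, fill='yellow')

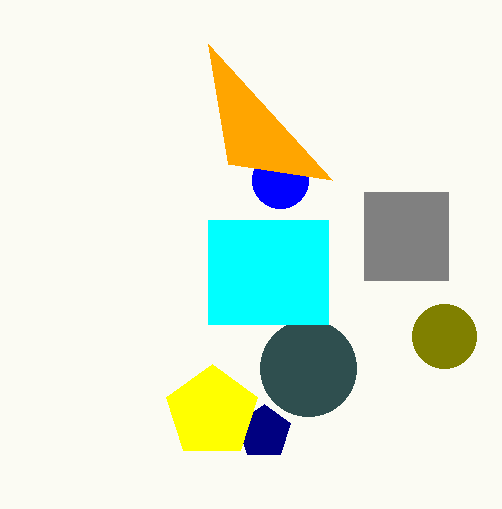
x_1 = 308
y_1 = 368
r_1 = 48
x_2 = 264
y_2 = 432
x0_3 = 364
y0_3 = 192
x1_3 = 448
y1_3 = 280
x0_4 = 208
y0_4 = 220
x1_4 = 328
y1_4 = 324
x_5 = 280
y_5 = 180
r_5 = 28
y1_6 = 180
x_7 = 444
y_7 = 336
r_7 = 32
x_8 = 212
r_8 = 48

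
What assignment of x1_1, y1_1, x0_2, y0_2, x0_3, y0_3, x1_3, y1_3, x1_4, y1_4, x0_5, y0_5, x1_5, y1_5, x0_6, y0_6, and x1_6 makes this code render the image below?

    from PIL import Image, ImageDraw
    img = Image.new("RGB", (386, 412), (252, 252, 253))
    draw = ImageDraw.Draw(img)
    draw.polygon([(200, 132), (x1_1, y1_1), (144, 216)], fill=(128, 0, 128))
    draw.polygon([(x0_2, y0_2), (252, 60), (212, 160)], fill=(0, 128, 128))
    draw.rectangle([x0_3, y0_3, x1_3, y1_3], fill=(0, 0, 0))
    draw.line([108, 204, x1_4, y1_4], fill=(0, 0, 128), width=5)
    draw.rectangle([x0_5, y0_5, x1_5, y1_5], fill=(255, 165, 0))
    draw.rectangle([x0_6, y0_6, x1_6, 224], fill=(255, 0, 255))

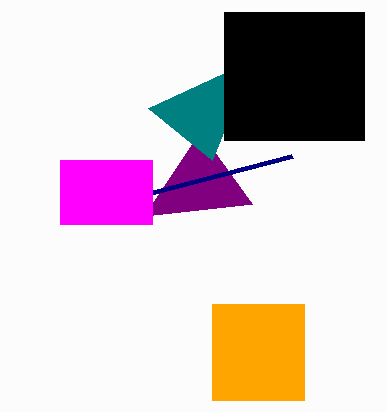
x1_1 = 252; y1_1 = 204; x0_2 = 148; y0_2 = 108; x0_3 = 224; y0_3 = 12; x1_3 = 364; y1_3 = 140; x1_4 = 292; y1_4 = 156; x0_5 = 212; y0_5 = 304; x1_5 = 304; y1_5 = 400; x0_6 = 60; y0_6 = 160; x1_6 = 152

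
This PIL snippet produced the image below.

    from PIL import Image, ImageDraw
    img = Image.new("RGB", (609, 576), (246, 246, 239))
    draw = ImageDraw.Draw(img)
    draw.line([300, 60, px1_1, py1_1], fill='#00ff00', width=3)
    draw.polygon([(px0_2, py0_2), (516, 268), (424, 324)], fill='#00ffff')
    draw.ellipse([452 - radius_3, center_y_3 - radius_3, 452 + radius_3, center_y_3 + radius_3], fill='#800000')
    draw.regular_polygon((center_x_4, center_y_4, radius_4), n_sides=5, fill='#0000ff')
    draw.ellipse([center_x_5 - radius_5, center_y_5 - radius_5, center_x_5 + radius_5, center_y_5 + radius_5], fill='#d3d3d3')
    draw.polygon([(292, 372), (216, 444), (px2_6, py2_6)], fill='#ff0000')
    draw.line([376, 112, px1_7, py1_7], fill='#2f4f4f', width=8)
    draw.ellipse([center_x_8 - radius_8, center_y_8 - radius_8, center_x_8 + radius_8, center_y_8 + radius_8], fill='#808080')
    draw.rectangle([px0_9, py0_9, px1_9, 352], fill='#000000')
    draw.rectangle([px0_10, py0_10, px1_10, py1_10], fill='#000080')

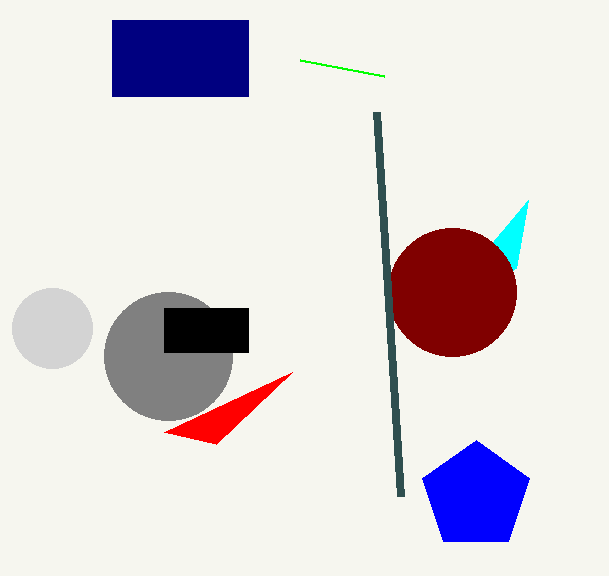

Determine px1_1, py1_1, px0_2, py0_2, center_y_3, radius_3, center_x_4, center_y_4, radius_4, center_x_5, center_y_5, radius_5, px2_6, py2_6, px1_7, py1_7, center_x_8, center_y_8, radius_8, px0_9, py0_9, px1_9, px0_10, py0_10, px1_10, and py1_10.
px1_1 = 384; py1_1 = 76; px0_2 = 528; py0_2 = 200; center_y_3 = 292; radius_3 = 64; center_x_4 = 476; center_y_4 = 496; radius_4 = 56; center_x_5 = 52; center_y_5 = 328; radius_5 = 40; px2_6 = 164; py2_6 = 432; px1_7 = 400; py1_7 = 496; center_x_8 = 168; center_y_8 = 356; radius_8 = 64; px0_9 = 164; py0_9 = 308; px1_9 = 248; px0_10 = 112; py0_10 = 20; px1_10 = 248; py1_10 = 96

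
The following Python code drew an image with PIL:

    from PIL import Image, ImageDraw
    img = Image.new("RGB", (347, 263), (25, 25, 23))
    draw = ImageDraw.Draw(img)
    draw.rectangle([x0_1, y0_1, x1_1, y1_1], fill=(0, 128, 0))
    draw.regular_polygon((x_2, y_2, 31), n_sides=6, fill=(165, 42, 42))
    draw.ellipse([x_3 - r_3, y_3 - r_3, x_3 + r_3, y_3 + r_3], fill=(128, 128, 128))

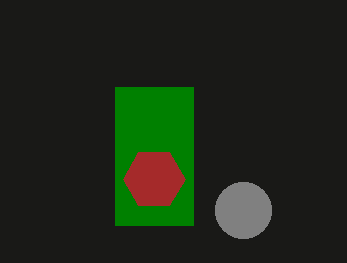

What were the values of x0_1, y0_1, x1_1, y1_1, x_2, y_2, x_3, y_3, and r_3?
x0_1 = 115
y0_1 = 87
x1_1 = 193
y1_1 = 225
x_2 = 154
y_2 = 179
x_3 = 243
y_3 = 210
r_3 = 28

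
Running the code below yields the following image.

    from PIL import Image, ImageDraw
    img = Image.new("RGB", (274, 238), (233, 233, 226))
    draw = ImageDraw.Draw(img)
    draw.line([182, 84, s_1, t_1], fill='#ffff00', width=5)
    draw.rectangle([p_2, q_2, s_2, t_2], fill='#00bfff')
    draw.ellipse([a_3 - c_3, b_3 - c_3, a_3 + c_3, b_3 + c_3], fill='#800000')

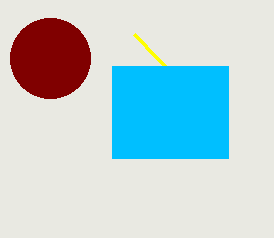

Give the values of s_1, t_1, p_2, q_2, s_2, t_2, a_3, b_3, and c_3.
s_1 = 134, t_1 = 34, p_2 = 112, q_2 = 66, s_2 = 228, t_2 = 158, a_3 = 50, b_3 = 58, c_3 = 40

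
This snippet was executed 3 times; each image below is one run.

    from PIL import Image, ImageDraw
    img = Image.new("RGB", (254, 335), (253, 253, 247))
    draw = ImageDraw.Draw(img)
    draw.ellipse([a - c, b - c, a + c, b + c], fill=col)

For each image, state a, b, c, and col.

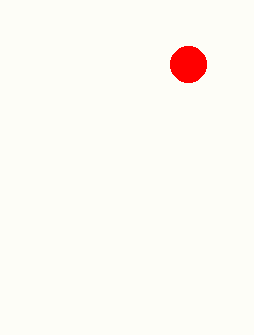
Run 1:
a = 188
b = 64
c = 18
col = 'red'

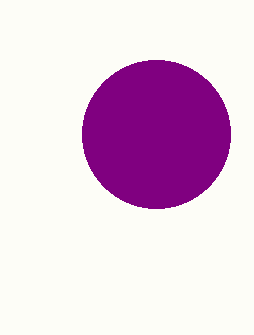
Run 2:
a = 156, b = 134, c = 74, col = 'purple'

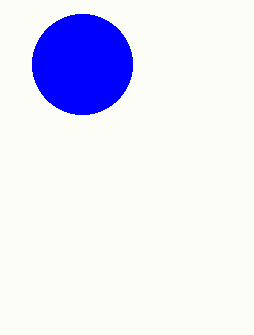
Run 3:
a = 82; b = 64; c = 50; col = 'blue'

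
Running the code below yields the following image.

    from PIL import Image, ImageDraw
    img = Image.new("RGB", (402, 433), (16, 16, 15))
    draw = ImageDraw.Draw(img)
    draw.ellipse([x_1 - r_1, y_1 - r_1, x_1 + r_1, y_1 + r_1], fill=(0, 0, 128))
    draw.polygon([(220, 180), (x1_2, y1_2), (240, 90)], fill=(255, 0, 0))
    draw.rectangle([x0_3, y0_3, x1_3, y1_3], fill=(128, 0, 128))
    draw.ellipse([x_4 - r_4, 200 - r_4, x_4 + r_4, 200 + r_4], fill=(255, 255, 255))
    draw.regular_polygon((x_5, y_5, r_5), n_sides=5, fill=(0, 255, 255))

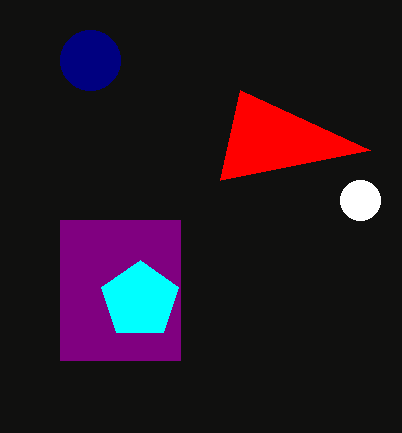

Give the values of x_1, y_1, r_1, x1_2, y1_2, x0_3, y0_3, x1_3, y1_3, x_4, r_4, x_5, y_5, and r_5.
x_1 = 90, y_1 = 60, r_1 = 30, x1_2 = 370, y1_2 = 150, x0_3 = 60, y0_3 = 220, x1_3 = 180, y1_3 = 360, x_4 = 360, r_4 = 20, x_5 = 140, y_5 = 300, r_5 = 40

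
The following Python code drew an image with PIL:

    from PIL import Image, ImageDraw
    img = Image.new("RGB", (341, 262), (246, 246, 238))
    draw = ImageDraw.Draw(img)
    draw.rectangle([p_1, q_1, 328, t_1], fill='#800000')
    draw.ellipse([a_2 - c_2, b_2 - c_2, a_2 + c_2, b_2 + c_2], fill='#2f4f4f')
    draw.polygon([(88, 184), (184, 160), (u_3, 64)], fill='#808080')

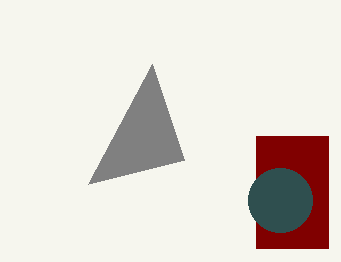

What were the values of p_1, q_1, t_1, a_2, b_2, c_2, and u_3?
p_1 = 256, q_1 = 136, t_1 = 248, a_2 = 280, b_2 = 200, c_2 = 32, u_3 = 152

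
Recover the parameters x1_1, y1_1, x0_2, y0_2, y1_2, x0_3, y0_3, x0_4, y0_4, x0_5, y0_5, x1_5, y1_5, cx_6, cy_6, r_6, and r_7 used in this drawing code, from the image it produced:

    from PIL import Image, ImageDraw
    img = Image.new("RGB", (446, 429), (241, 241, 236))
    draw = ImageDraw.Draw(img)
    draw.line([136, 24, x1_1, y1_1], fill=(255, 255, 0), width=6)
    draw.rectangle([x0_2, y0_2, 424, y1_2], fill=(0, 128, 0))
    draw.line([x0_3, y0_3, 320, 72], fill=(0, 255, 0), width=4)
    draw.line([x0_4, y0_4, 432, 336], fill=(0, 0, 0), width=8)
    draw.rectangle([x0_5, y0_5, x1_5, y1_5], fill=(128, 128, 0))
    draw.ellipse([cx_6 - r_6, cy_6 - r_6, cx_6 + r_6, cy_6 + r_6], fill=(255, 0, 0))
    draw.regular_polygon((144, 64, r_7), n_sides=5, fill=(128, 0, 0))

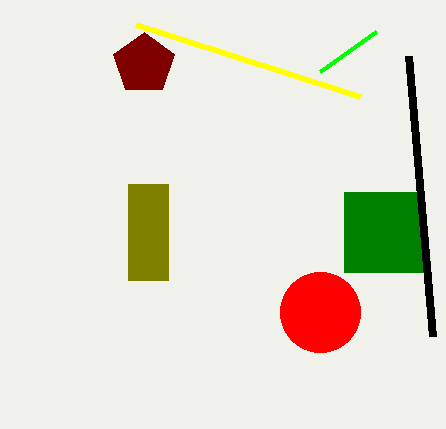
x1_1 = 360, y1_1 = 96, x0_2 = 344, y0_2 = 192, y1_2 = 272, x0_3 = 376, y0_3 = 32, x0_4 = 408, y0_4 = 56, x0_5 = 128, y0_5 = 184, x1_5 = 168, y1_5 = 280, cx_6 = 320, cy_6 = 312, r_6 = 40, r_7 = 32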